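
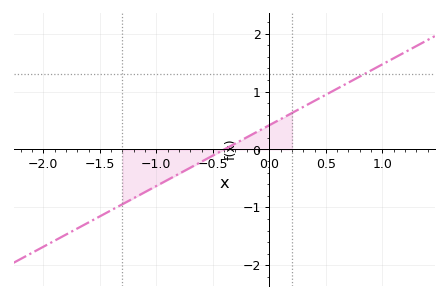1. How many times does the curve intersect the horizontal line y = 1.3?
1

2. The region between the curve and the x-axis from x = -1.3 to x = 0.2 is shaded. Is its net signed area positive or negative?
negative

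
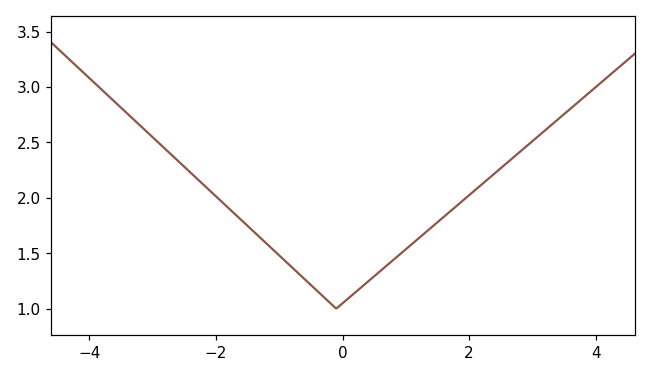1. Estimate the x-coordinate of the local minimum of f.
-0.098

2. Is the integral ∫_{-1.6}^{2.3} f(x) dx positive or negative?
positive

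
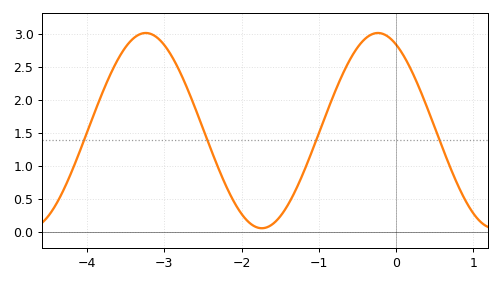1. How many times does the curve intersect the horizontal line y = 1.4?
4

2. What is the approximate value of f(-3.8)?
2.12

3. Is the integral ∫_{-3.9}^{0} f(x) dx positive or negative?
positive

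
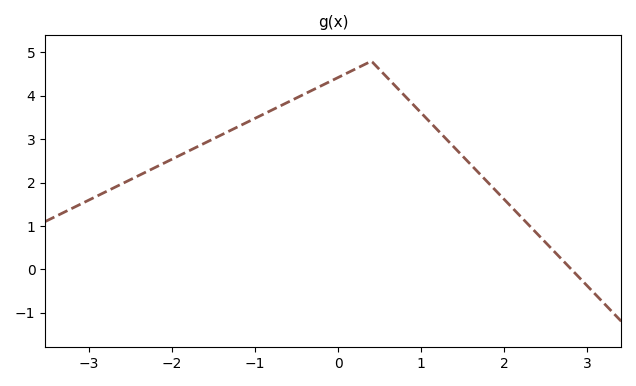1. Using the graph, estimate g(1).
3.6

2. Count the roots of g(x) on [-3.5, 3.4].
1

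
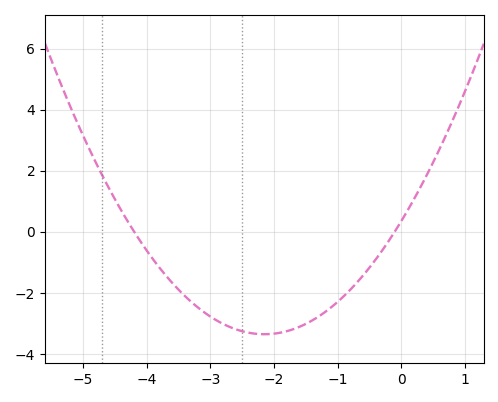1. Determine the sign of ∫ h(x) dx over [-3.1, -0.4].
negative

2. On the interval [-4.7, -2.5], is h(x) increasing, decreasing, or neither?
decreasing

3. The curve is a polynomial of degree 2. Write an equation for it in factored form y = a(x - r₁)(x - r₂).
y = 0.8(x + 4.2)(x + 0.1)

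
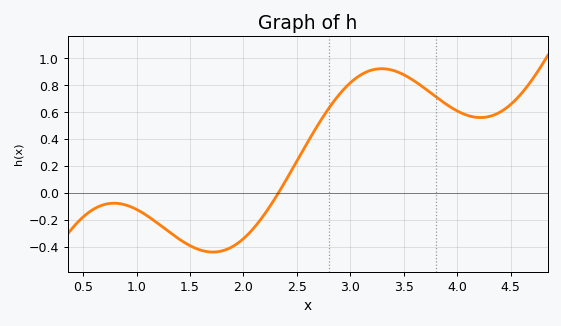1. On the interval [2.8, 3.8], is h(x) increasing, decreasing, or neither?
neither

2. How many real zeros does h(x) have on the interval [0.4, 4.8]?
1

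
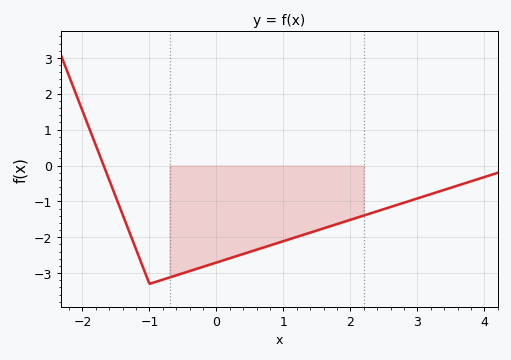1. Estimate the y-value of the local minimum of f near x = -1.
-3.3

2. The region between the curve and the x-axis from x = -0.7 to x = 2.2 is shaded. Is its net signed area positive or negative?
negative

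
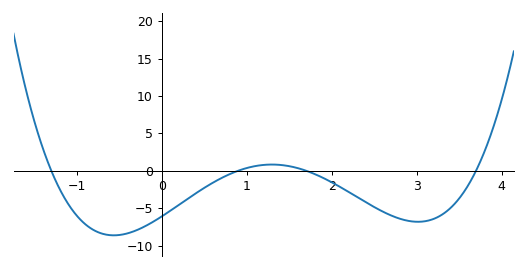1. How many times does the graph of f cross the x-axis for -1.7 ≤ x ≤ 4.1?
4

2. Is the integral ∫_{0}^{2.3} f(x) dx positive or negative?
negative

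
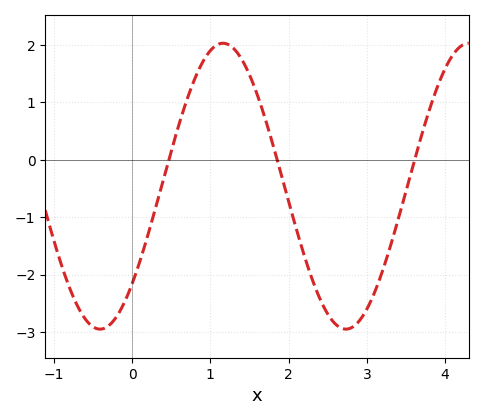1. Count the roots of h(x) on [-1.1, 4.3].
3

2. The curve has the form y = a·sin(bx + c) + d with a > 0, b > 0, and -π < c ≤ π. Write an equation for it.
y = 2.49sin(2x - 0.752) - 0.46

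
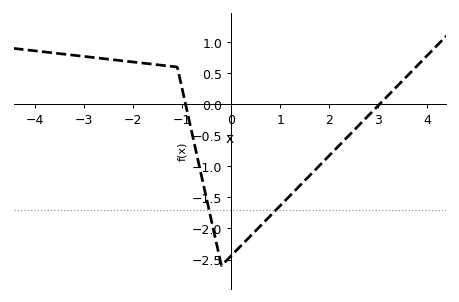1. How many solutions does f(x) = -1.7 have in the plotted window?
2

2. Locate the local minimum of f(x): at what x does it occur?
-0.2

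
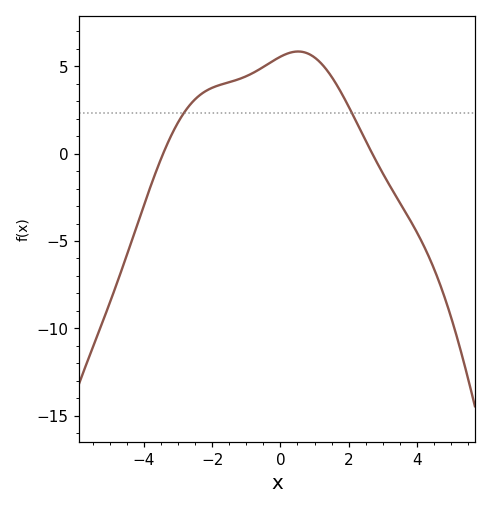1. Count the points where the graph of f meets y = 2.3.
2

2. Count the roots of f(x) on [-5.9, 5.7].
2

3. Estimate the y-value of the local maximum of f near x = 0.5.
6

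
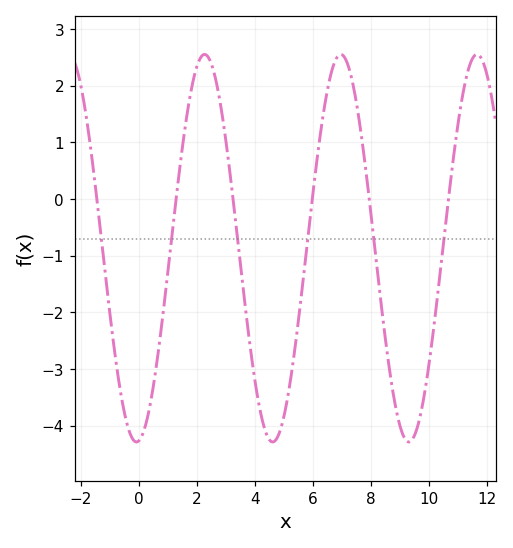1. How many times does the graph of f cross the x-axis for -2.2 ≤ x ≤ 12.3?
6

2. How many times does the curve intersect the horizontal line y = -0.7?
6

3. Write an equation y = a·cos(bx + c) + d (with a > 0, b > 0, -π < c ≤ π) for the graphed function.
y = 3.42cos(1.3x - 3) - 0.87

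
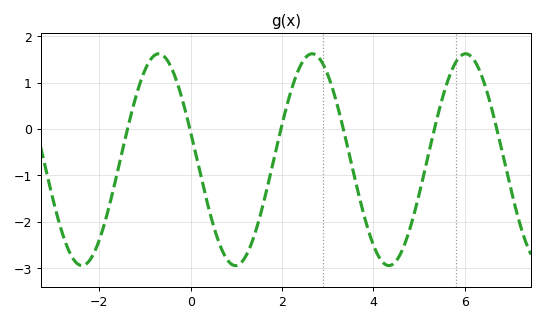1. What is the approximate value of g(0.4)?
-1.7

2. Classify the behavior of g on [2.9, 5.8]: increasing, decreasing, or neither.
neither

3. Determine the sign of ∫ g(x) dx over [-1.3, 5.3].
negative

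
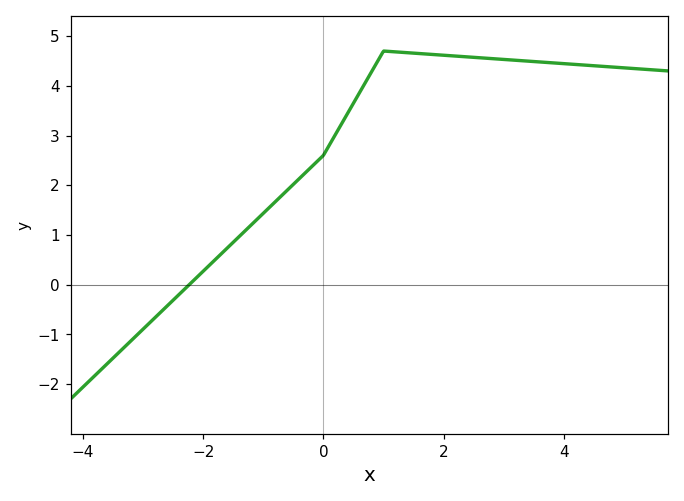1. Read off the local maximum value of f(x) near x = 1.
4.7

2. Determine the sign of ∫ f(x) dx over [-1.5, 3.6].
positive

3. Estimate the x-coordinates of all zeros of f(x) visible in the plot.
-2.23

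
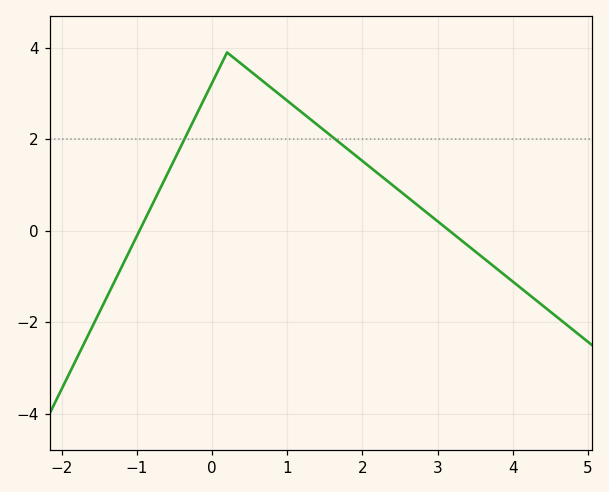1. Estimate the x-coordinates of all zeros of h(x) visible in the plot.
-0.965, 3.16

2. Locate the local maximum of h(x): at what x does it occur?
0.199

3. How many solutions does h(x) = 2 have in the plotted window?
2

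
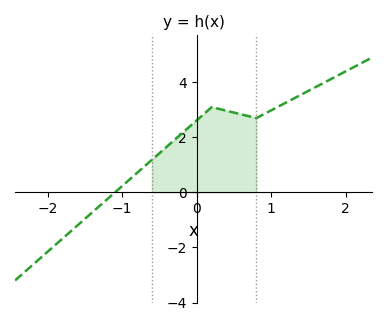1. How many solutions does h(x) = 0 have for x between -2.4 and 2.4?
1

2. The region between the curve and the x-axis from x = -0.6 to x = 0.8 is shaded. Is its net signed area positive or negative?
positive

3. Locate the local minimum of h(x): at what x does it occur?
0.8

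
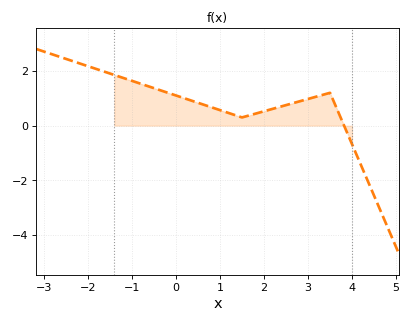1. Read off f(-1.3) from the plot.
1.8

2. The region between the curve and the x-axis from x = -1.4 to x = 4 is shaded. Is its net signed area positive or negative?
positive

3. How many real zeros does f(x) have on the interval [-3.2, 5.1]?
1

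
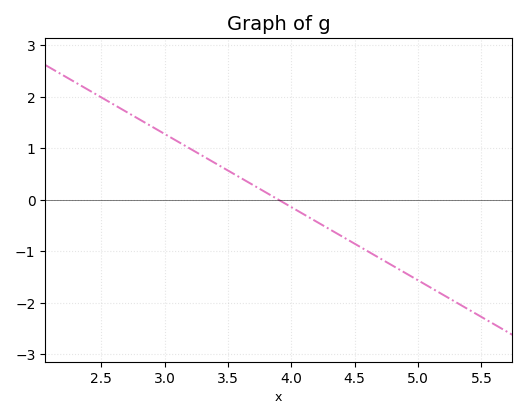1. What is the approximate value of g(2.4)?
2.1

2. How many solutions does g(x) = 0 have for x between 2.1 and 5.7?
1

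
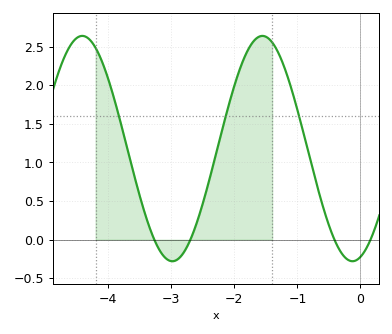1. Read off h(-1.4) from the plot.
2.56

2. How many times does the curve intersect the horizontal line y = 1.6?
3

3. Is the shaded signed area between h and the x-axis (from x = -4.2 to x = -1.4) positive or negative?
positive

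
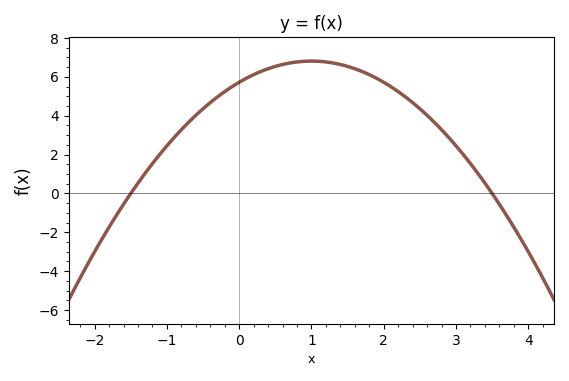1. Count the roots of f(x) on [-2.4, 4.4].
2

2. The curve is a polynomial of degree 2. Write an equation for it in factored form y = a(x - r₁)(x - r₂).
y = -1.09(x + 1.5)(x - 3.5)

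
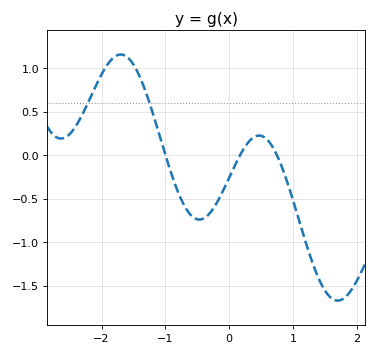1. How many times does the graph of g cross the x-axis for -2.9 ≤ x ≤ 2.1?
3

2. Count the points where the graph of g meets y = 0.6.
2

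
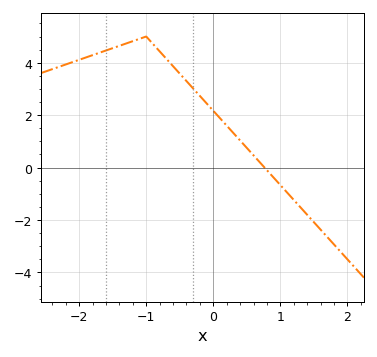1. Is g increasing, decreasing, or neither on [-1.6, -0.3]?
neither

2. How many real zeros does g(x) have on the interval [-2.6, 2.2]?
1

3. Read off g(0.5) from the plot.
0.749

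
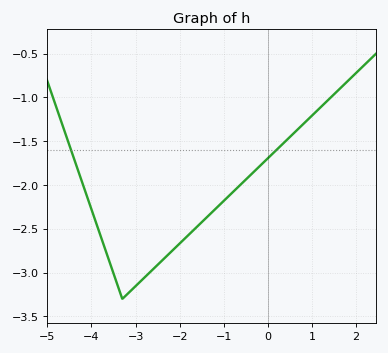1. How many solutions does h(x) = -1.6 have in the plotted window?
2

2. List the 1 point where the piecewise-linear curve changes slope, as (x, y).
(-3.3, -3.3)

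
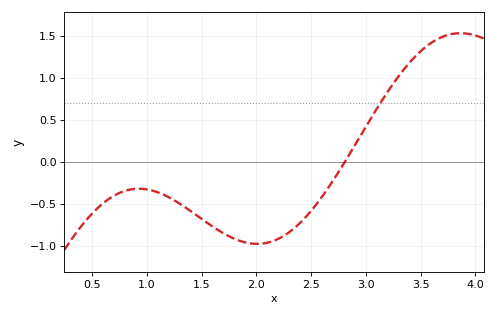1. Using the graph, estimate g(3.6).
1.41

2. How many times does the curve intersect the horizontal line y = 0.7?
1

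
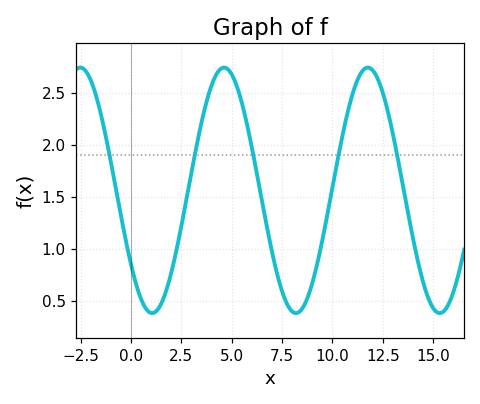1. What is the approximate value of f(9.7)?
1.28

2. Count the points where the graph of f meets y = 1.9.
5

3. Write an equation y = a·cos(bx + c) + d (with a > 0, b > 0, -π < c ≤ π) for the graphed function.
y = 1.18cos(0.88x + 2.22) + 1.56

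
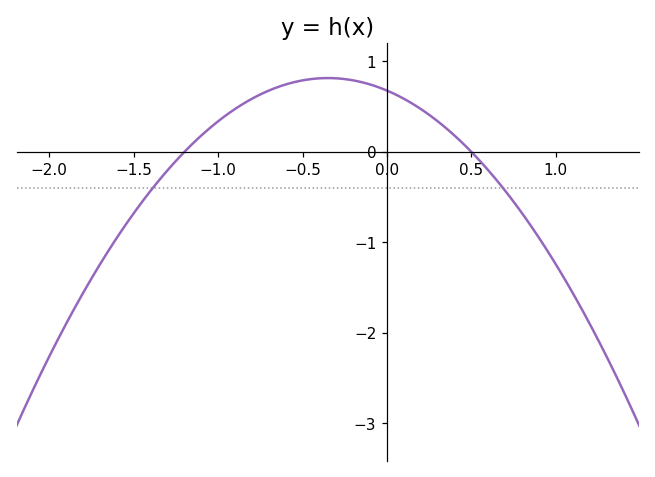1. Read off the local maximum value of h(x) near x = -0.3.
0.816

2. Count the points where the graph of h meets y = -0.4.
2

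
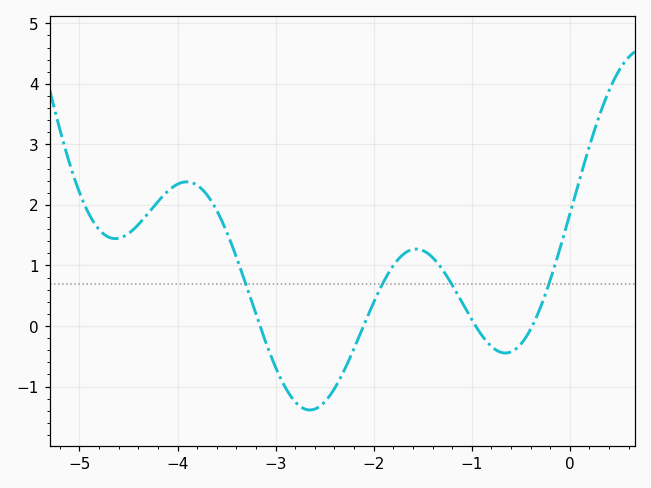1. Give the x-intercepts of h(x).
-3.2, -2.1, -1, -0.4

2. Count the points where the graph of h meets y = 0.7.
4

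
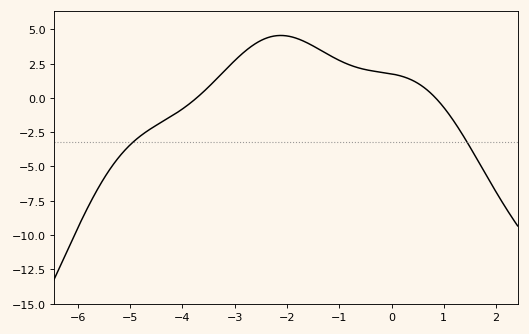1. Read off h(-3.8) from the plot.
0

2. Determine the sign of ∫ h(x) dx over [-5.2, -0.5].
positive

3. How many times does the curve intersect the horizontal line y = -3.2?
2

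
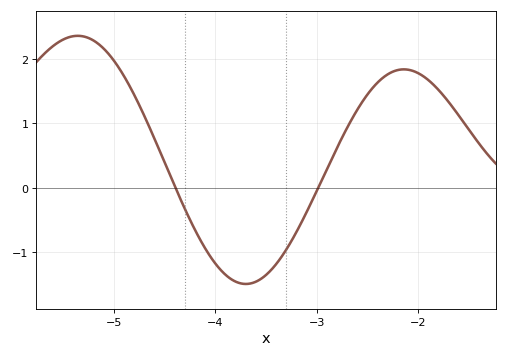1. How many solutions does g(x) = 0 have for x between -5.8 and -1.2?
2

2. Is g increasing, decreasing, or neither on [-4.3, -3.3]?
neither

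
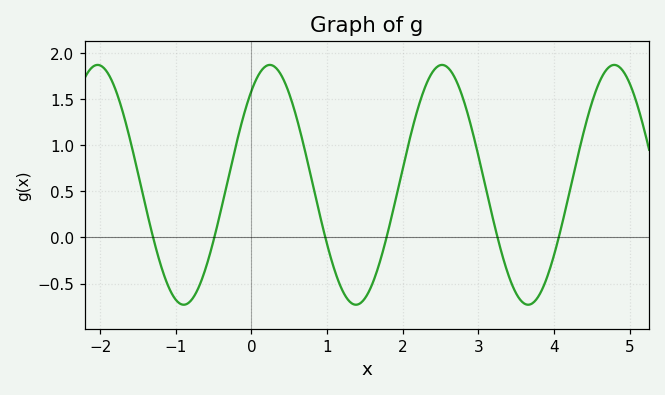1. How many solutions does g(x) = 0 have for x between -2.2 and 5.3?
6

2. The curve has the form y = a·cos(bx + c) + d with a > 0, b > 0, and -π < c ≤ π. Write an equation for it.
y = 1.3cos(2.8x - 0.67) + 0.57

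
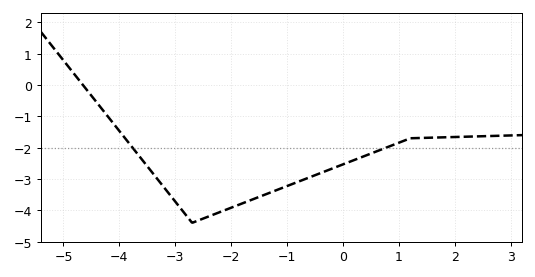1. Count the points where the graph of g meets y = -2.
2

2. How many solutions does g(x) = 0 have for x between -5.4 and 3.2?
1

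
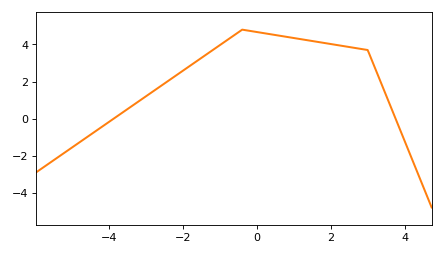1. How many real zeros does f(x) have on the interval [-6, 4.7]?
2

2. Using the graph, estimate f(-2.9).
1.35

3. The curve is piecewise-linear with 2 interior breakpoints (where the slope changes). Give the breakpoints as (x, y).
(-0.4, 4.8); (3, 3.7)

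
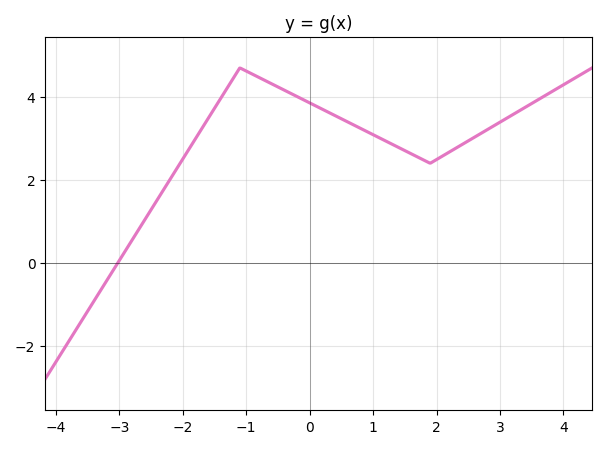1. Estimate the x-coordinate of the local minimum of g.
2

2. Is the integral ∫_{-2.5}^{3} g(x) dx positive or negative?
positive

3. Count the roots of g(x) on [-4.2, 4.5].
1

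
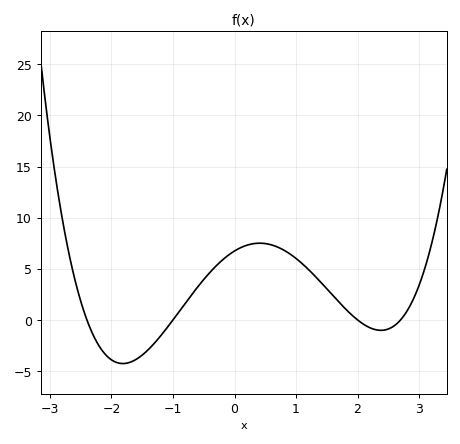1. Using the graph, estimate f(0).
6.5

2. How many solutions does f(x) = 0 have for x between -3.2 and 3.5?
4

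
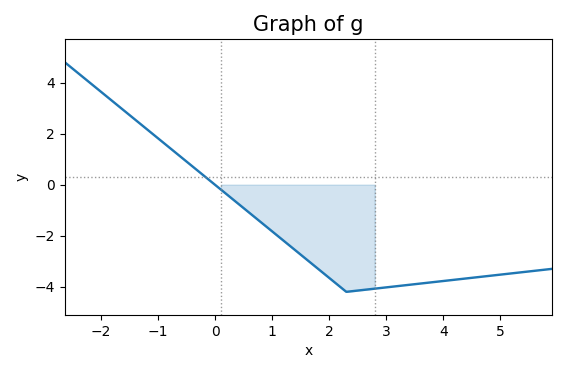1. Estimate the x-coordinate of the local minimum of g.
2.3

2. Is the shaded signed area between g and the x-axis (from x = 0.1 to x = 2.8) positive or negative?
negative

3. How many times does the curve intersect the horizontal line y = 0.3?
1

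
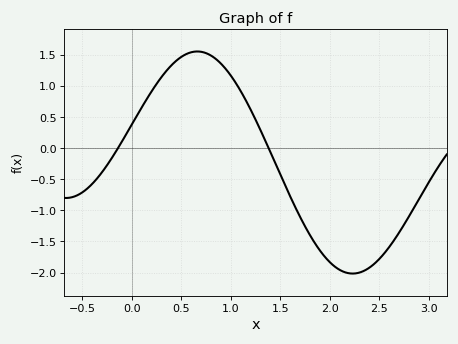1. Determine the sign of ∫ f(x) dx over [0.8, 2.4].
negative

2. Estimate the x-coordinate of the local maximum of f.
0.7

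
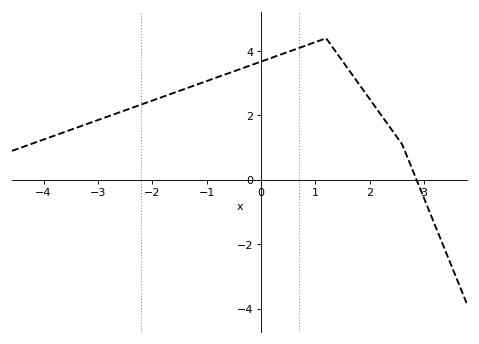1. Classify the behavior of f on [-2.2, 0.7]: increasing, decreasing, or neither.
increasing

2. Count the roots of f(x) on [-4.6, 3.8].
1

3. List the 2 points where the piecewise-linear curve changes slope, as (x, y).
(1.2, 4.4); (2.6, 1.1)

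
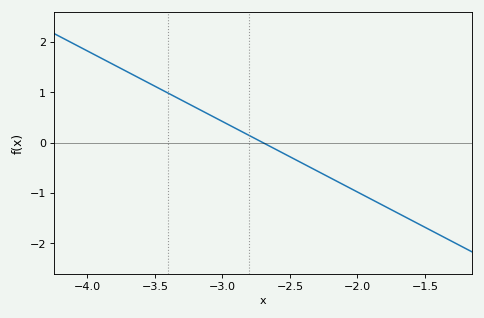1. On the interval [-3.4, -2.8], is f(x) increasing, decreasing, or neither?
decreasing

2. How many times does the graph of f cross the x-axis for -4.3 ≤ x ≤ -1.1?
1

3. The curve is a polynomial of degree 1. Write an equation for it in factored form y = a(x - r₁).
y = -1.4(x + 2.7)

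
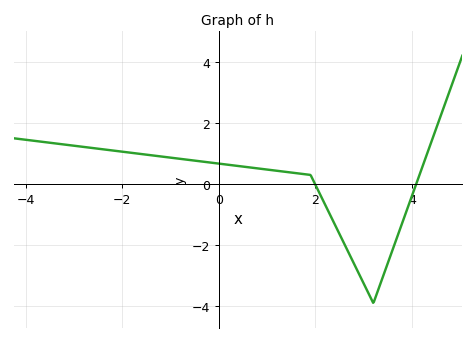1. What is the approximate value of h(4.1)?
0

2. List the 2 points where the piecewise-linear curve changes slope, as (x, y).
(1.9, 0.3); (3.2, -3.9)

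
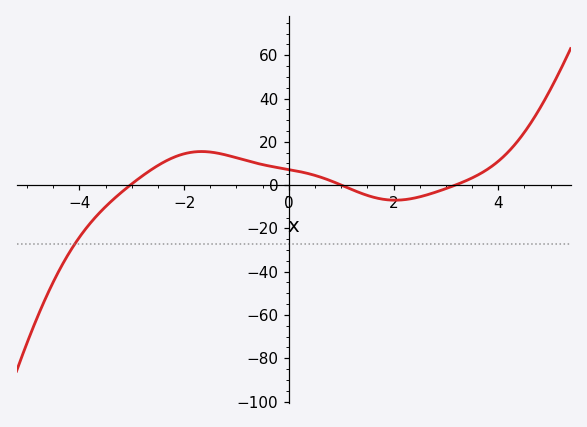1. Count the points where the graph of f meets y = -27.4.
1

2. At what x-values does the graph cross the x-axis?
-3, 1, 3.2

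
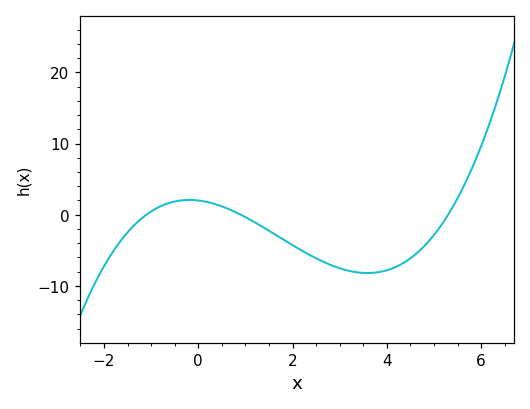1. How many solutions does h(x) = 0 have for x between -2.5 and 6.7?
3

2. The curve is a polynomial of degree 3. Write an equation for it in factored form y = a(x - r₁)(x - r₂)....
y = 0.38(x + 1.1)(x - 0.9)(x - 5.3)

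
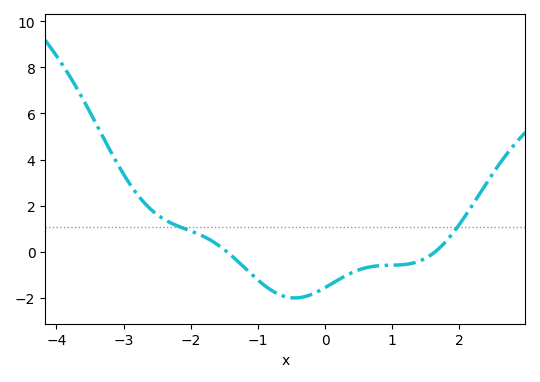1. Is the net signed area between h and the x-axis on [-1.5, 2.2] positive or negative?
negative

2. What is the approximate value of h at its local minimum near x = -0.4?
-1.99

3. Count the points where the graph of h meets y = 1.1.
2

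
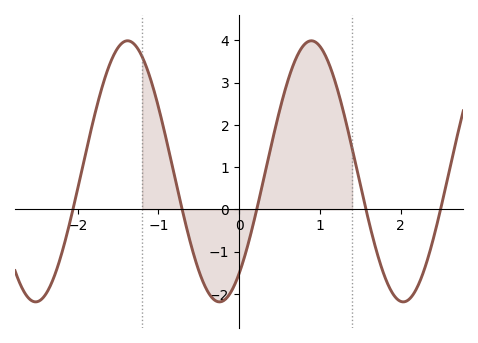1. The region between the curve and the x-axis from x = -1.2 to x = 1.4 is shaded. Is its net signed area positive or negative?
positive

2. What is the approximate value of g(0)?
-1.52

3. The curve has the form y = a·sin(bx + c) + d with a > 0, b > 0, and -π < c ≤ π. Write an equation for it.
y = 3.09sin(2.76x - 0.9) + 0.9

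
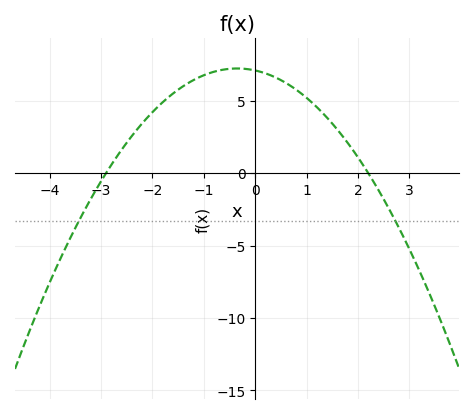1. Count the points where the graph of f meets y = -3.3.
2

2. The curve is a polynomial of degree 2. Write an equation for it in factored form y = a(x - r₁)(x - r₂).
y = -1.11(x + 2.9)(x - 2.2)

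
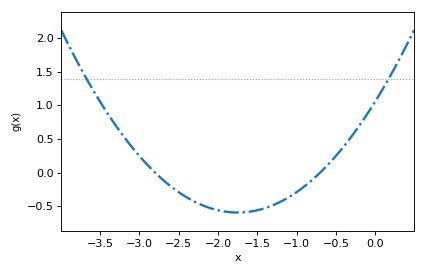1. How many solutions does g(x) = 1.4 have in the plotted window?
2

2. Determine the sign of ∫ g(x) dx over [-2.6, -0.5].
negative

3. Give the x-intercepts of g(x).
-2.8, -0.7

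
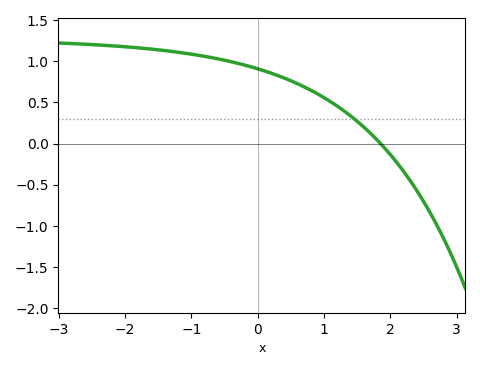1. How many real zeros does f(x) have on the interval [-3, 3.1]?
1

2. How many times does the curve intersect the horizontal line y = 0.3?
1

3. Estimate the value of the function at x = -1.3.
1.12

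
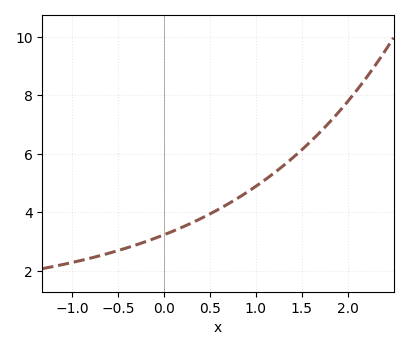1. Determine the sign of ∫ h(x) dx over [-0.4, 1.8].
positive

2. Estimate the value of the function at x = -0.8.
2.43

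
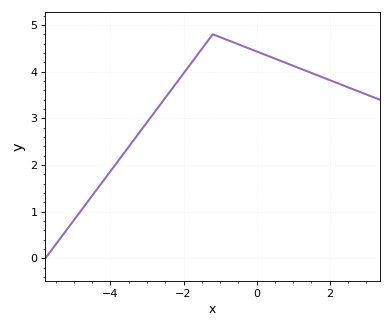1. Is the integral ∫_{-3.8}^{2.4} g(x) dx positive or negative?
positive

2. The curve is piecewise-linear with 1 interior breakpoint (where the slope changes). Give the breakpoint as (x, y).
(-1.2, 4.8)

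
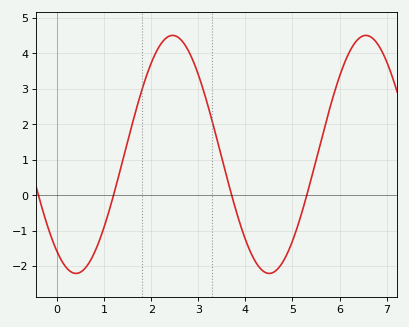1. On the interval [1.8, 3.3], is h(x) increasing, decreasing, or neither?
neither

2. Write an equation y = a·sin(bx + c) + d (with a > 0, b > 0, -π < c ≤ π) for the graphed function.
y = 3.36sin(1.5x - 2.2) + 1.15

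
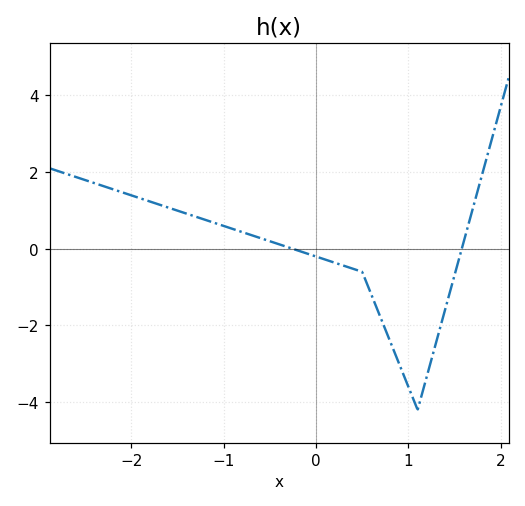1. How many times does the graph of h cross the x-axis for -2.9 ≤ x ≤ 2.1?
2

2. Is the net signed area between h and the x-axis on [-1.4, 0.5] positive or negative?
positive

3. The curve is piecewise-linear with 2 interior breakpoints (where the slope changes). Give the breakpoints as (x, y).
(0.5, -0.6); (1.1, -4.2)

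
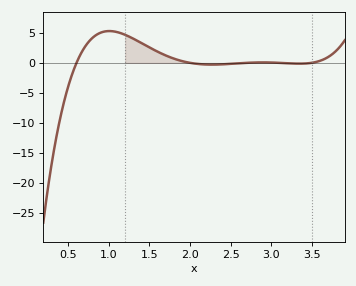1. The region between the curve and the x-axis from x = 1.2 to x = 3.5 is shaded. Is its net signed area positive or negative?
positive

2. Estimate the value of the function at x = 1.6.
1.86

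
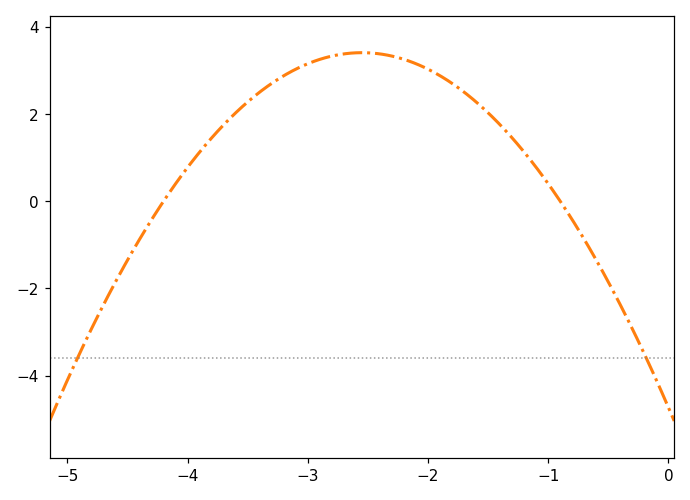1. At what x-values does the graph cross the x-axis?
-4.2, -0.9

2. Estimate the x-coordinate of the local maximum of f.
-2.55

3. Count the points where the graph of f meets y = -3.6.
2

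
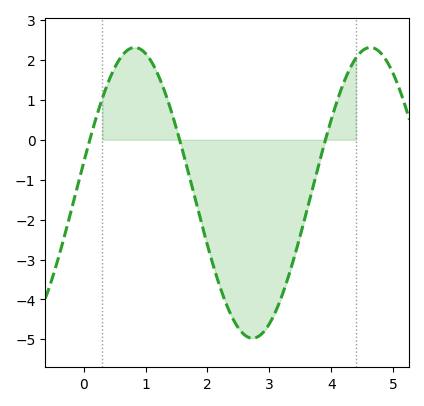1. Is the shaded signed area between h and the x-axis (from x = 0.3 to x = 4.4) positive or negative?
negative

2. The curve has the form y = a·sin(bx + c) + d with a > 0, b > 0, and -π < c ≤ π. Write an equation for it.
y = 3.64sin(1.65x + 0.212) - 1.33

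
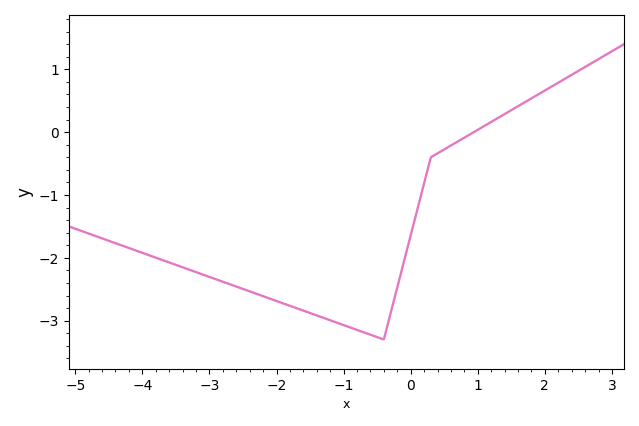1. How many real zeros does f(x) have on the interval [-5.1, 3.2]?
1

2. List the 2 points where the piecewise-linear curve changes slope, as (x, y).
(-0.4, -3.3); (0.3, -0.4)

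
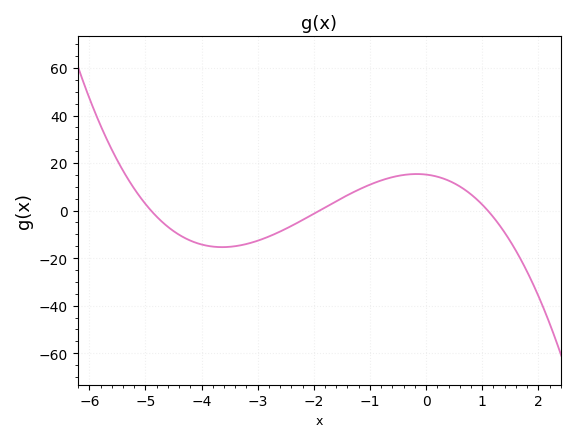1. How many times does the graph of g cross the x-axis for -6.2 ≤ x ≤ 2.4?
3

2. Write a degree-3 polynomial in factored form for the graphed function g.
y = -1.48(x + 4.9)(x + 1.9)(x - 1.1)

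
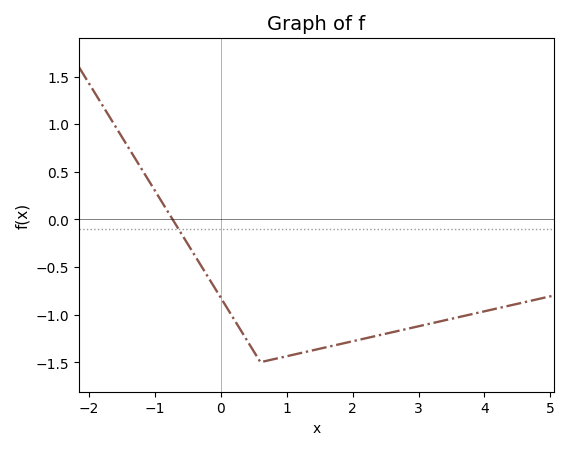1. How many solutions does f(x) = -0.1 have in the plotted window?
1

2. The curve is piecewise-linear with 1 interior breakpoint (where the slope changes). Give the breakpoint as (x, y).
(0.6, -1.5)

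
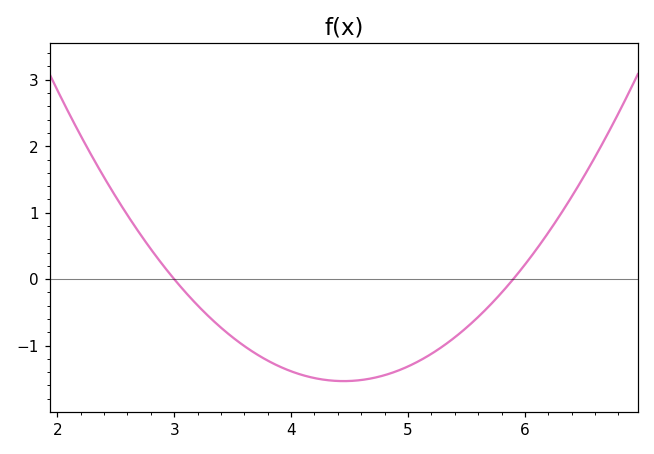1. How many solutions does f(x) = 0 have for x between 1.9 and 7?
2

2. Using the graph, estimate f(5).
-1.3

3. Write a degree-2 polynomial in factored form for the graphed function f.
y = 0.73(x - 3)(x - 5.9)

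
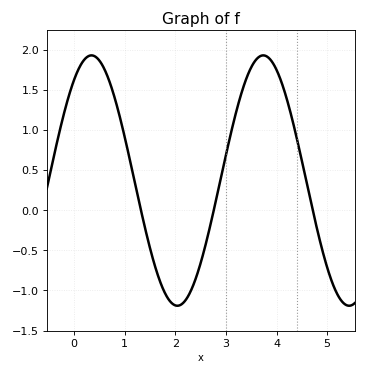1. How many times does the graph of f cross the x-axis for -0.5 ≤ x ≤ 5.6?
3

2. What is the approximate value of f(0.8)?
1.4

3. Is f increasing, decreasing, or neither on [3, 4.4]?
neither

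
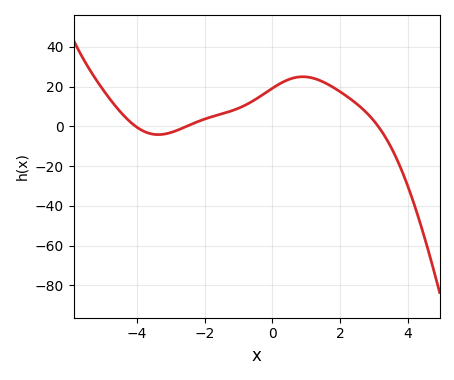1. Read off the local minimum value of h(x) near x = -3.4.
-4.1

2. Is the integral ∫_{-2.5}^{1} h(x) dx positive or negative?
positive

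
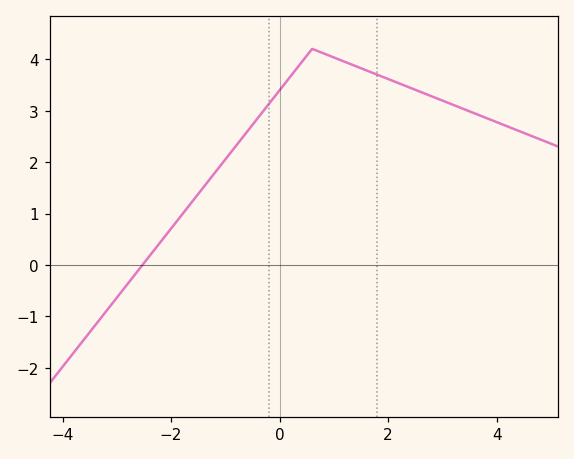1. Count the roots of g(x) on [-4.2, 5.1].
1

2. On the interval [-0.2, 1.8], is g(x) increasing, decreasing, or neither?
neither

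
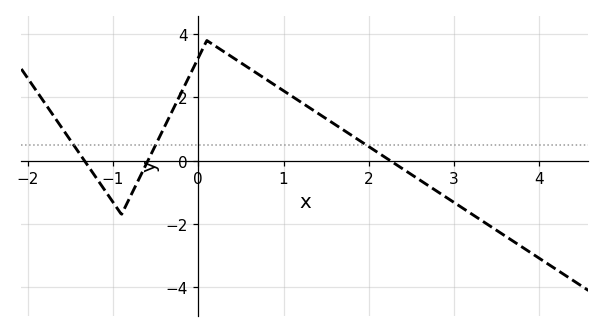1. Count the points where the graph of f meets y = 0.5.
3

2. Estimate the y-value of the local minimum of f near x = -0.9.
-1.7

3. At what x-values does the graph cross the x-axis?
-1.33, -0.591, 2.25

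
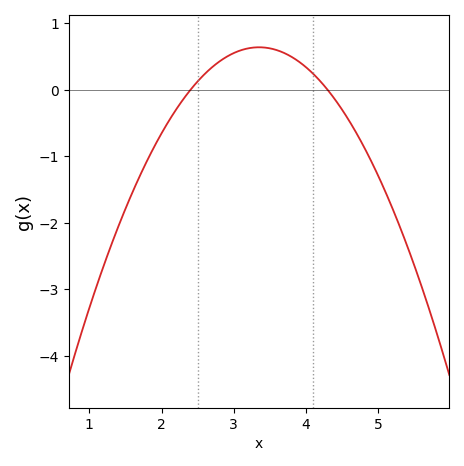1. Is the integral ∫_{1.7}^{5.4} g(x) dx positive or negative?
negative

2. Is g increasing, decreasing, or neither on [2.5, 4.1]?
neither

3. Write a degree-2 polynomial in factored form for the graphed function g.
y = -0.71(x - 2.4)(x - 4.3)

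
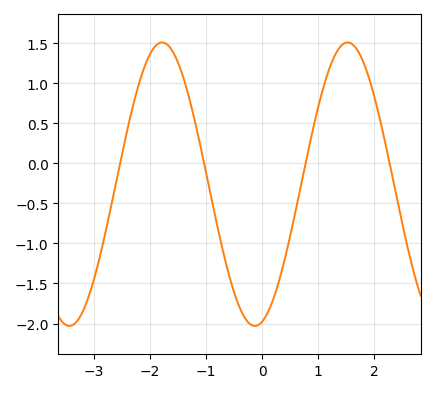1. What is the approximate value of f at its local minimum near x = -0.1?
-2.05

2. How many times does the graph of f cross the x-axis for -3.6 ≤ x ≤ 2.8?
4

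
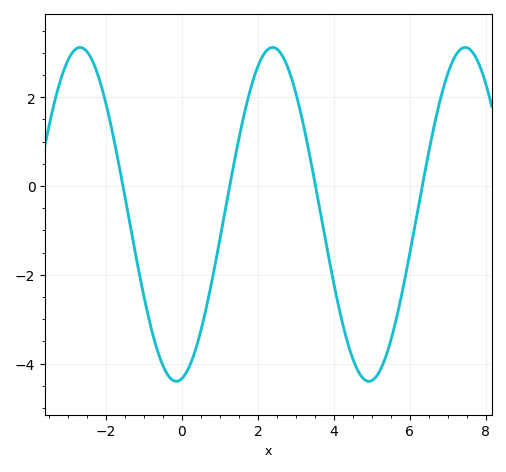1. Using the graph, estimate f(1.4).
0.635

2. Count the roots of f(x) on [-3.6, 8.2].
4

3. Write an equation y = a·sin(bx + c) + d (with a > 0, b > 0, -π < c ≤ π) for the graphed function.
y = 3.76sin(1.24x - 1.39) - 0.64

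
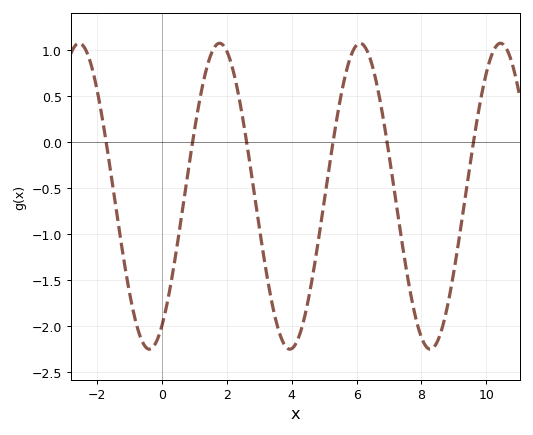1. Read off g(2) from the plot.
0.98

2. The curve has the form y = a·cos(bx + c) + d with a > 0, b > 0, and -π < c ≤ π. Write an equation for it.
y = 1.66cos(1.45x - 2.57) - 0.59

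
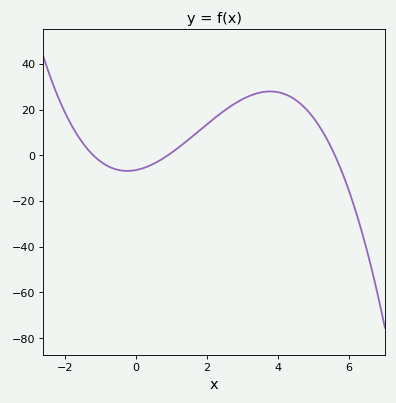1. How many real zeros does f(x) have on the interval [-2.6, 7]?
3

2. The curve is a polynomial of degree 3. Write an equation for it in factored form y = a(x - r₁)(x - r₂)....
y = -1.07(x + 1.2)(x - 0.9)(x - 5.6)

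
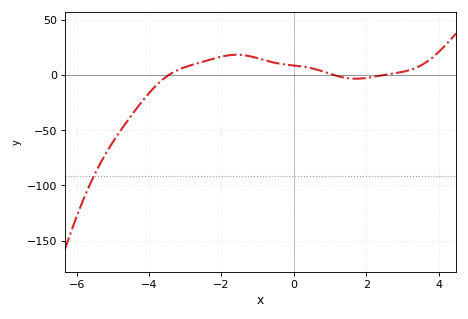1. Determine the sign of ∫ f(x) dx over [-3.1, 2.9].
positive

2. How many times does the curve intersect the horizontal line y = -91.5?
1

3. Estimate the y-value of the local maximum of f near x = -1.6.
18.5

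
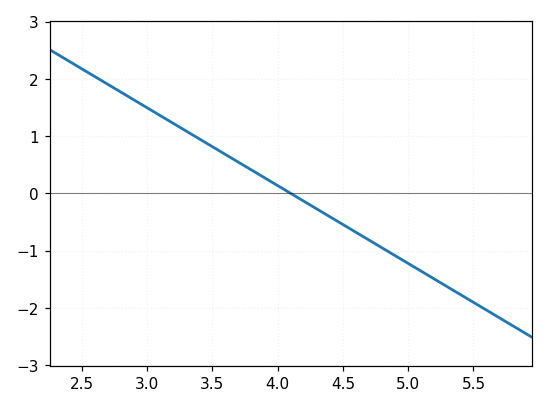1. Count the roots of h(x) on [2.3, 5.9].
1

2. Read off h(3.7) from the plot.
0.544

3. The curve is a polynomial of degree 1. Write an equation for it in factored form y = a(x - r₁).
y = -1.36(x - 4.1)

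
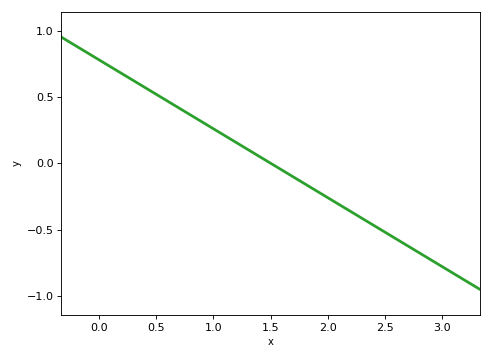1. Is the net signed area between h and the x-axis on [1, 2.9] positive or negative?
negative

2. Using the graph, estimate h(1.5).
0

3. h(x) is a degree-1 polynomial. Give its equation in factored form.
y = -0.52(x - 1.5)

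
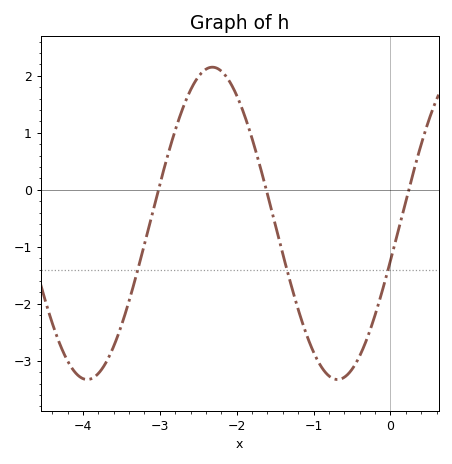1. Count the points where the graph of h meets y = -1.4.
3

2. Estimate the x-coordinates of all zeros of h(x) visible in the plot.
-3, -1.6, 0.2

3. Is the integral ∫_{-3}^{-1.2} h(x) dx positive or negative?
positive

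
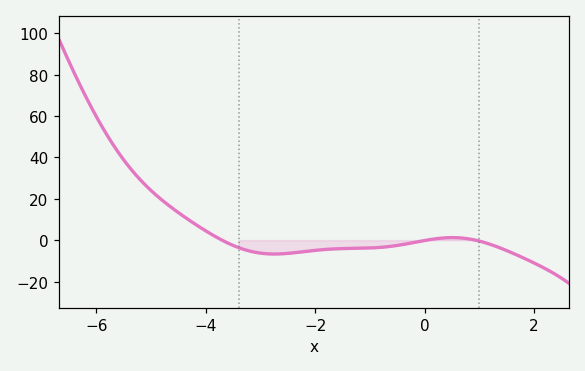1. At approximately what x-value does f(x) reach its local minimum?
-2.75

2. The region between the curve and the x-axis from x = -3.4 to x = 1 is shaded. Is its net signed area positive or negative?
negative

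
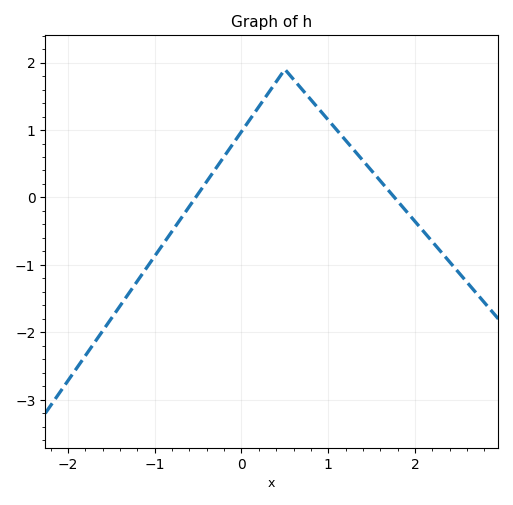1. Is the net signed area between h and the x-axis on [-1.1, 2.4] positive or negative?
positive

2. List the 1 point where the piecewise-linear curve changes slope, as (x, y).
(0.5, 1.9)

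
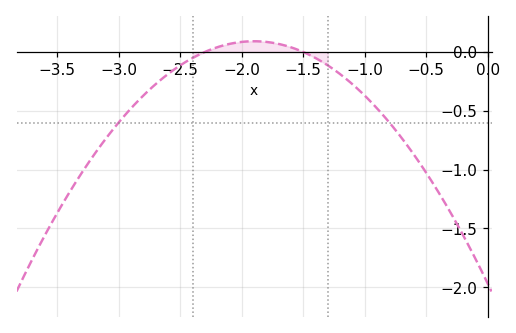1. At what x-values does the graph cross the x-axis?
-2.3, -1.5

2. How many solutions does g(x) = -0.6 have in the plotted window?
2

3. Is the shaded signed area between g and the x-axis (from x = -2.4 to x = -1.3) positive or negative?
positive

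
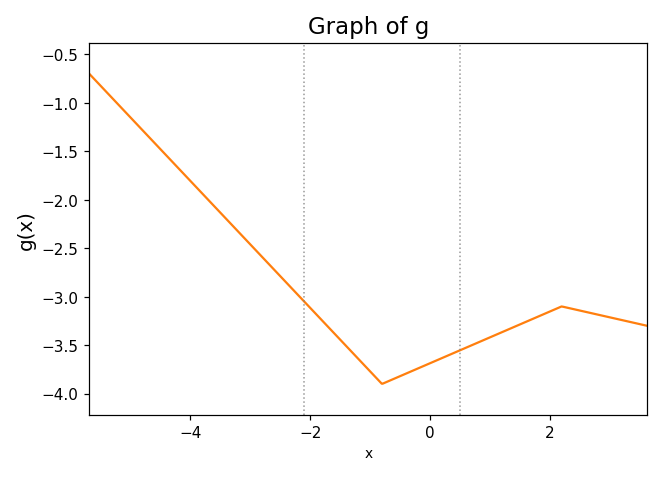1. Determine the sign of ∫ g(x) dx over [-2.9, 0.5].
negative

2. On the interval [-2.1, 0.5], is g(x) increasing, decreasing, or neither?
neither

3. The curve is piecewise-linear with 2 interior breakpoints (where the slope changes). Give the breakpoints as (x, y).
(-0.8, -3.9); (2.2, -3.1)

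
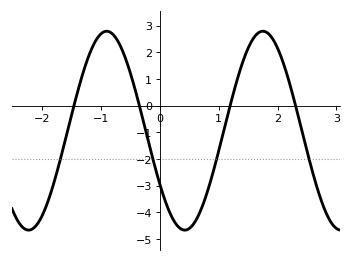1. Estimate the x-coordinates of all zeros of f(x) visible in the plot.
-1.46, -0.344, 1.2, 2.31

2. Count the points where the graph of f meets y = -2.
4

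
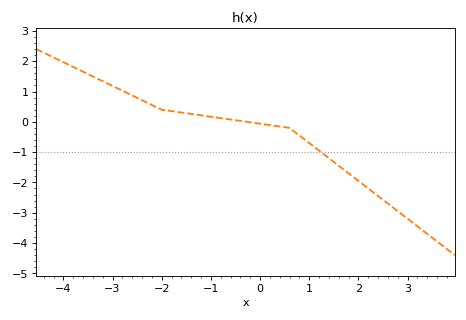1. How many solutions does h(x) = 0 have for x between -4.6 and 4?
1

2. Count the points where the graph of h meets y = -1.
1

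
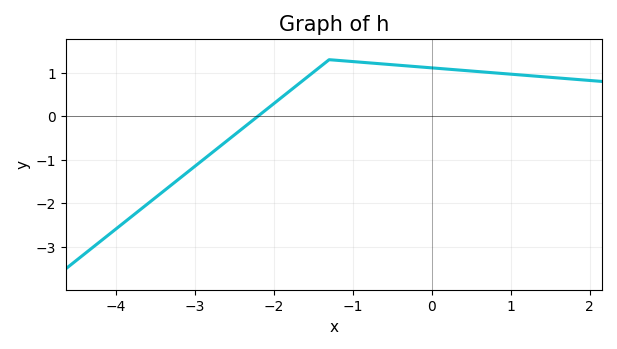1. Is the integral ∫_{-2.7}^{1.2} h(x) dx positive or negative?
positive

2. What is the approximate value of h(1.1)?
1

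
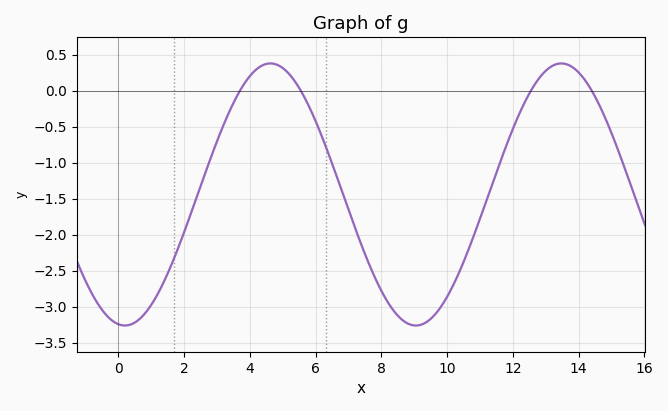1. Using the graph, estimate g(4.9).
0.35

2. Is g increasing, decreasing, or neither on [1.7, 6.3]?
neither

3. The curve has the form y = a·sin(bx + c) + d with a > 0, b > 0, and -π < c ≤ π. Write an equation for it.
y = 1.82sin(0.71x - 1.7) - 1.44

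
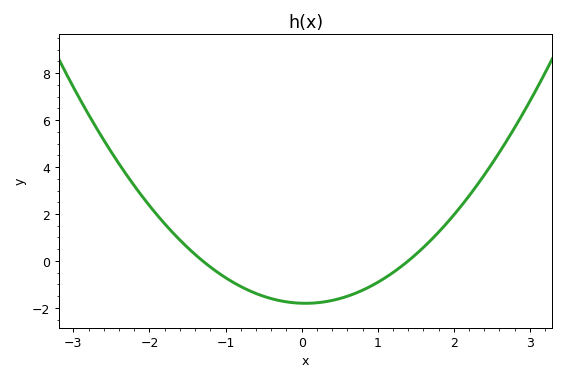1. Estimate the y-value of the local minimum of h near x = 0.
-1.8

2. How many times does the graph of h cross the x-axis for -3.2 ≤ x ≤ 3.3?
2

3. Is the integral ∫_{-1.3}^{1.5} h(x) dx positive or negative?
negative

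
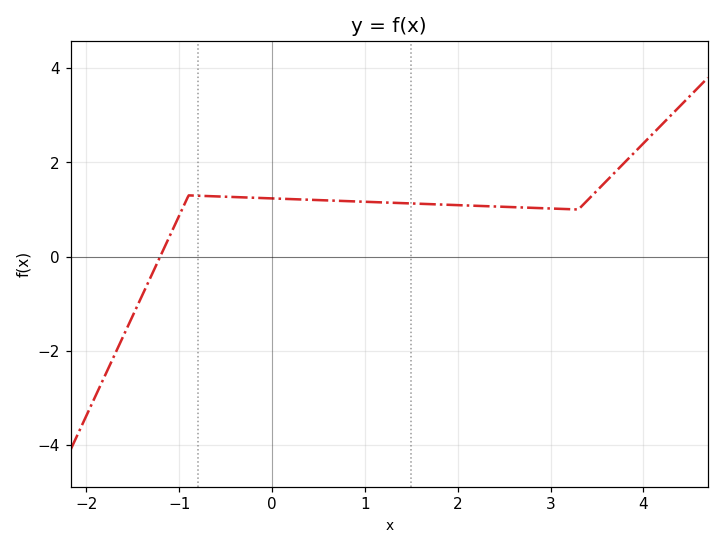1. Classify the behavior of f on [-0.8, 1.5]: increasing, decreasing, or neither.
decreasing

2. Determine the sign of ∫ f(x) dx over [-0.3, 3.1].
positive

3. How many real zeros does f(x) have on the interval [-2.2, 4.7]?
1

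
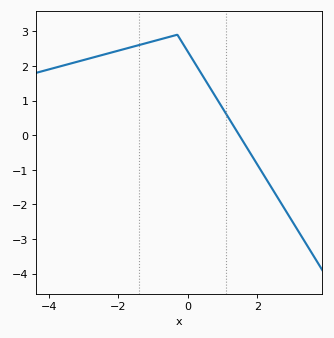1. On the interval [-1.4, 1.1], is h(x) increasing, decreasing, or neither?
neither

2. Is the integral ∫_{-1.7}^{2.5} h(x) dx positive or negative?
positive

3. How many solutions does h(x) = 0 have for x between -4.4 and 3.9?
1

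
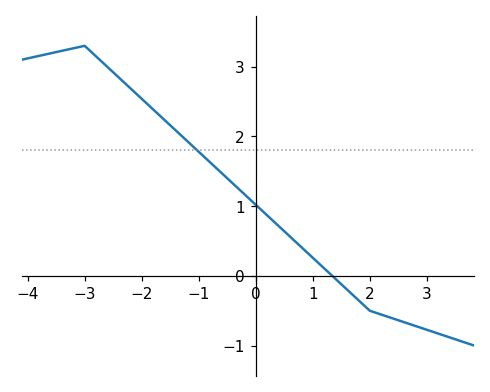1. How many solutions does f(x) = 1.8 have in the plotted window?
1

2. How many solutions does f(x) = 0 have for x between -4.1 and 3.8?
1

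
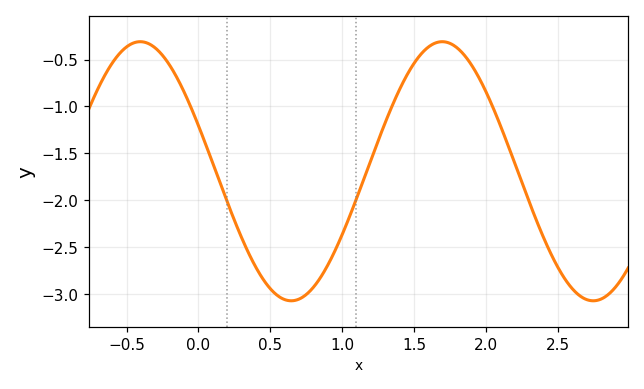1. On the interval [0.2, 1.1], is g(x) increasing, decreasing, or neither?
neither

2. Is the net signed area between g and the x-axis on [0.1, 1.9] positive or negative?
negative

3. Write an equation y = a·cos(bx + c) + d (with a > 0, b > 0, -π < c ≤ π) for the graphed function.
y = 1.38cos(3x + 1.2) - 1.69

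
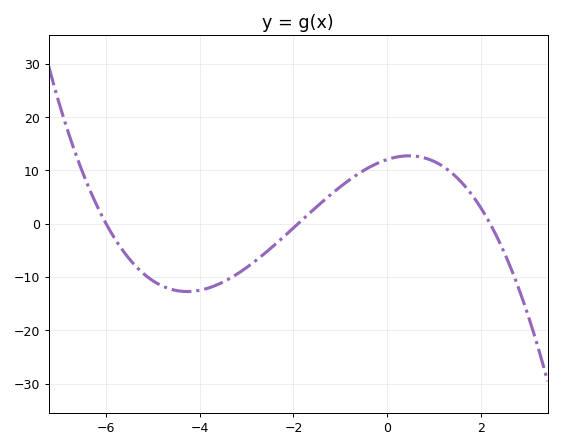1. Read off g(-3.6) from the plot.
-11.4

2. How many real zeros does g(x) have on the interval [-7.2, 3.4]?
3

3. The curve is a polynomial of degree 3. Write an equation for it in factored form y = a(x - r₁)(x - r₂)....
y = -0.48(x + 6)(x + 1.9)(x - 2.2)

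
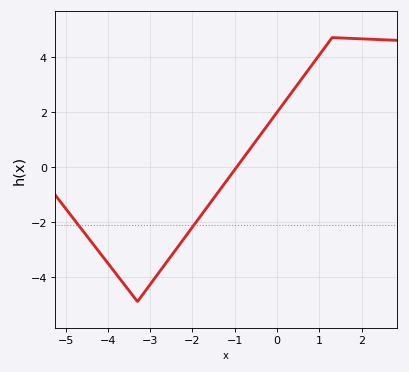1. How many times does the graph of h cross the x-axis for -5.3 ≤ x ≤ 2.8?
1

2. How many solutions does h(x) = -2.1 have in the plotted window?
2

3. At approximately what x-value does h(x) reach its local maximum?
1.3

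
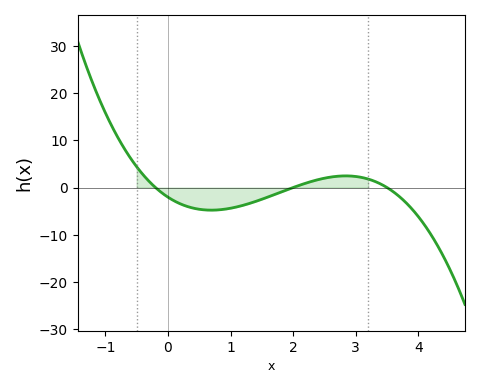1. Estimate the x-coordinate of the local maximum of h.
2.8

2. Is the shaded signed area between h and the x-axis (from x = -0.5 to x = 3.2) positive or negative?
negative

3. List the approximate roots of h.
-0.2, 2, 3.5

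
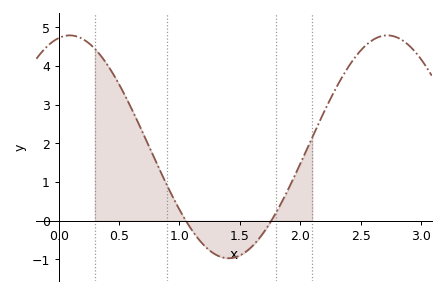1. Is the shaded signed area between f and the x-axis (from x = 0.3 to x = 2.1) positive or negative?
positive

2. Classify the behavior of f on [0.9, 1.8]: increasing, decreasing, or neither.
neither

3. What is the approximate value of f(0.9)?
0.9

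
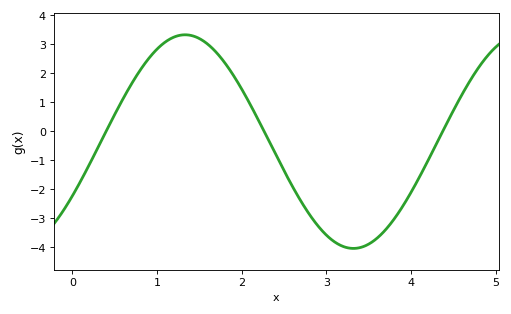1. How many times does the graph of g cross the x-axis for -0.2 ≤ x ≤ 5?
3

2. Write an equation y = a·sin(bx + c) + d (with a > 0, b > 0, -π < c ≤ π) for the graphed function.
y = 3.69sin(1.58x - 0.532) - 0.36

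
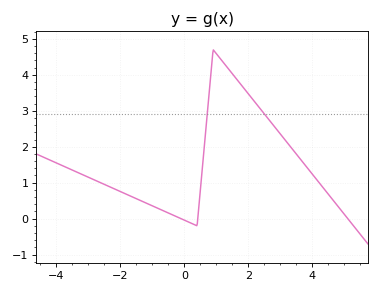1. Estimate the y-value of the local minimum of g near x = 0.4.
-0.199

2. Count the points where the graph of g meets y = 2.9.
2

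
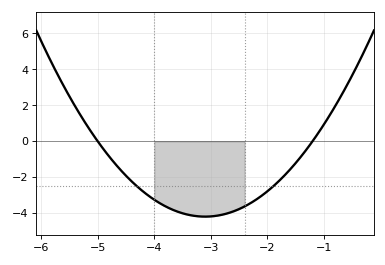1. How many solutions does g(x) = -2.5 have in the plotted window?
2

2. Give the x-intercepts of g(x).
-5, -1.2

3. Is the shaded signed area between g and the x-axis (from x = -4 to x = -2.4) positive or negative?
negative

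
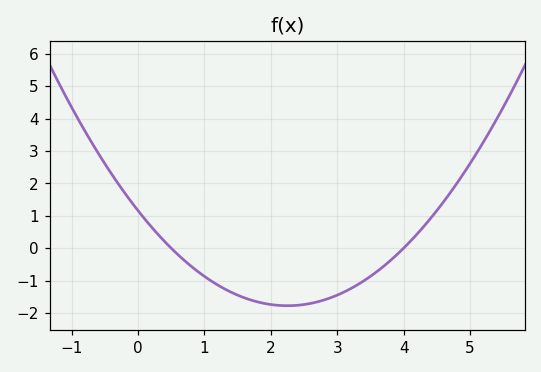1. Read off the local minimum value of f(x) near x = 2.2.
-1.78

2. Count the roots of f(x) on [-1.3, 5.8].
2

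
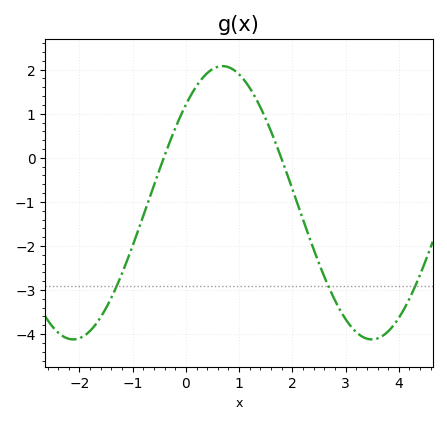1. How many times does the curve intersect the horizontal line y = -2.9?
3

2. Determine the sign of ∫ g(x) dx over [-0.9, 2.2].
positive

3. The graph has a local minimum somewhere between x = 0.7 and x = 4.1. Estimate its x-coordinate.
3.49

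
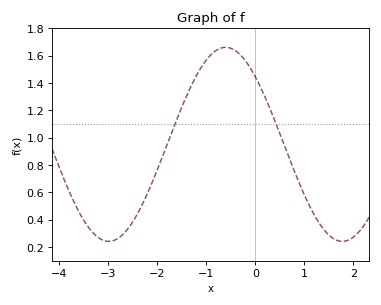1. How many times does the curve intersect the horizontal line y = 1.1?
2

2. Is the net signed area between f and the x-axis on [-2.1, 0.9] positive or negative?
positive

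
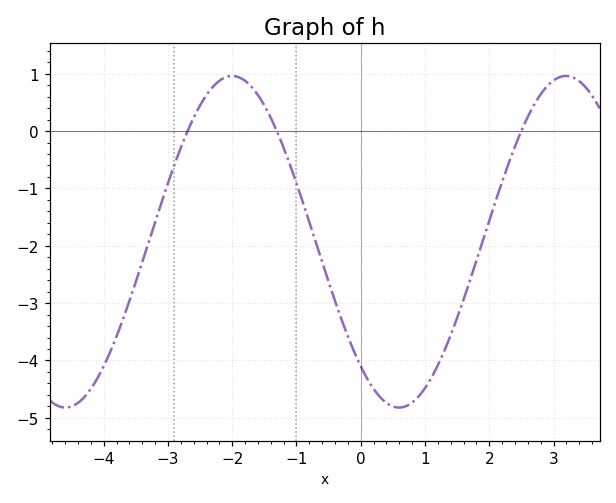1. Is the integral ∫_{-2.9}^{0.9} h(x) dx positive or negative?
negative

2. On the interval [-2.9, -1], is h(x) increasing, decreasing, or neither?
neither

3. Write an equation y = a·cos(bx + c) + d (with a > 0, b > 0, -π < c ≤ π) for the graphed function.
y = 2.89cos(1.21x + 2.42) - 1.93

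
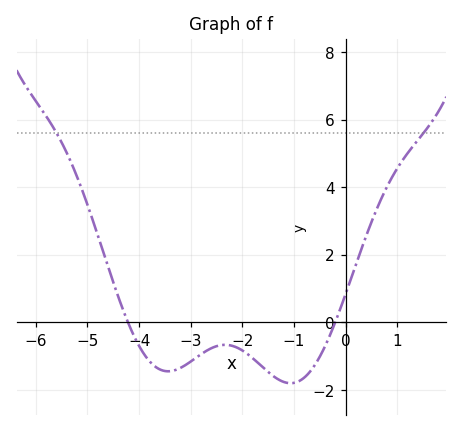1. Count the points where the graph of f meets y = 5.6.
2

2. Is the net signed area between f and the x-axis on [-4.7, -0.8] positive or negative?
negative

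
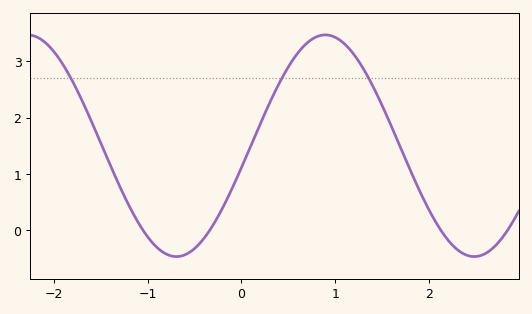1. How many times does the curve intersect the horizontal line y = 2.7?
3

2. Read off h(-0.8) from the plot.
-0.4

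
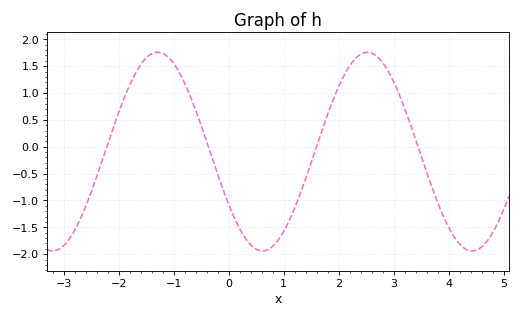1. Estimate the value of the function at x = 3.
1.2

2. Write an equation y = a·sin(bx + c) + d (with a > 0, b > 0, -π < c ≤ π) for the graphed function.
y = 1.85sin(1.6x - 2.6) - 0.09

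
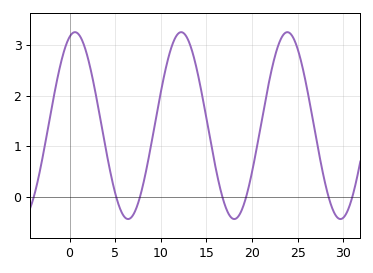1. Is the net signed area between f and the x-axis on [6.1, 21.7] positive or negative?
positive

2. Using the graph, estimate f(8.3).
0.448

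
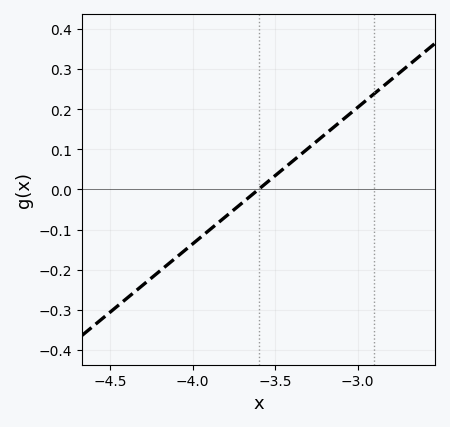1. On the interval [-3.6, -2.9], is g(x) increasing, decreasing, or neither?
increasing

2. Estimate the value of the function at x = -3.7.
-0.03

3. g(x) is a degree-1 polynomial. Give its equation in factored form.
y = 0.34(x + 3.6)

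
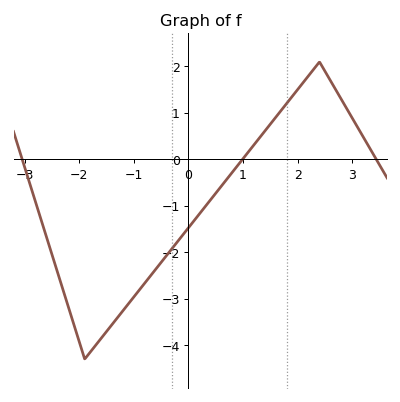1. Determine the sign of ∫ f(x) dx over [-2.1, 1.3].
negative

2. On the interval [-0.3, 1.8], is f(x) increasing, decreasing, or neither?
increasing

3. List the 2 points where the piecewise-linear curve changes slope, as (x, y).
(-1.9, -4.3); (2.4, 2.1)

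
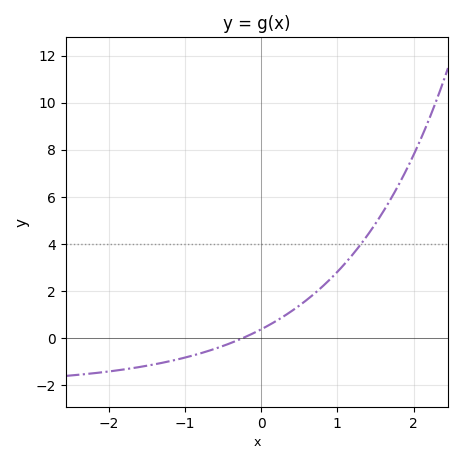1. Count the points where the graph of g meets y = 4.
1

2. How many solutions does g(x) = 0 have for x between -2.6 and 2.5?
1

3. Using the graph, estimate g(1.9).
7.11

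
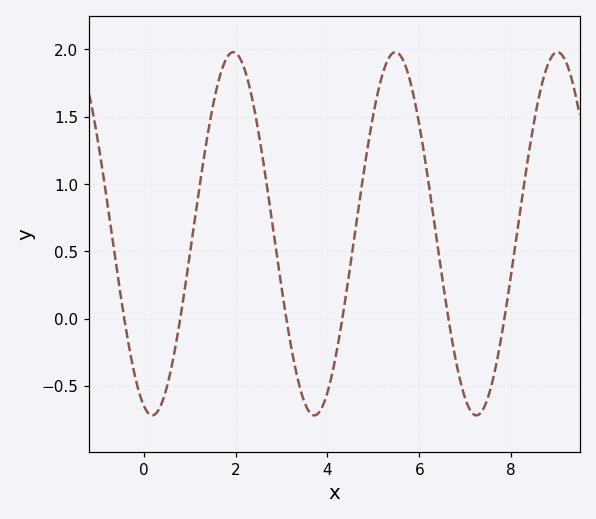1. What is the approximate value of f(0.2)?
-0.72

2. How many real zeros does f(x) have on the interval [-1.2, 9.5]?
6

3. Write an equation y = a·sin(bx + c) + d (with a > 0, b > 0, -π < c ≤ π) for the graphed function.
y = 1.35sin(1.78x - 1.9) + 0.63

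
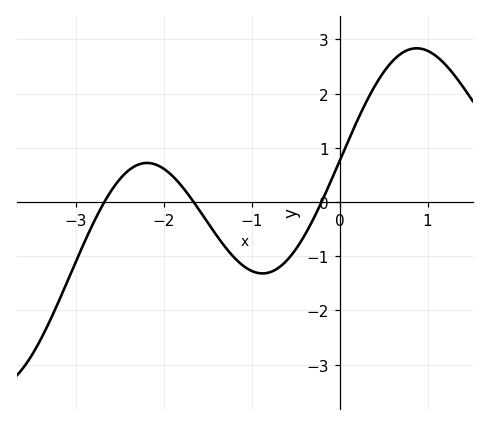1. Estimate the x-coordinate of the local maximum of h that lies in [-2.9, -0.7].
-2.19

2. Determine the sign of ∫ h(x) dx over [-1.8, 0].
negative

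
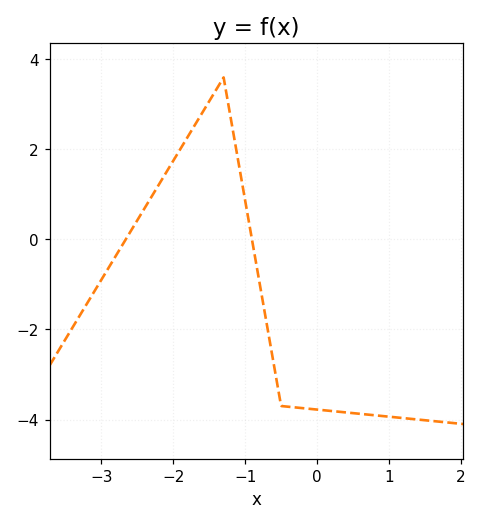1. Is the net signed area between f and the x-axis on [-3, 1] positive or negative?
negative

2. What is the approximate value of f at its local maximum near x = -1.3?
3.6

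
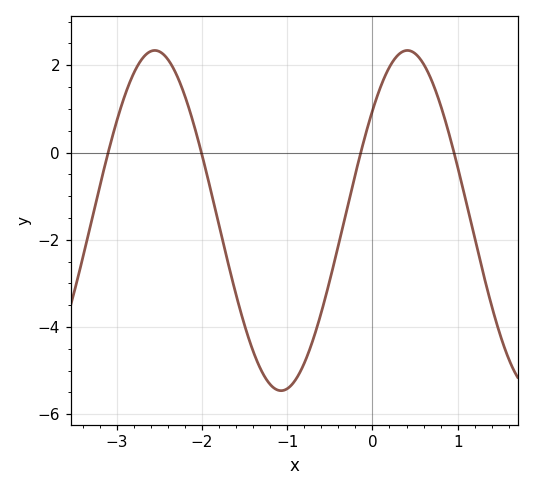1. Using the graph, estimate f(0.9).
0.421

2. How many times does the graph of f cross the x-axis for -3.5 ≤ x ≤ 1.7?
4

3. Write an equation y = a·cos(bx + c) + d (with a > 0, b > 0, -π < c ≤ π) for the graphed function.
y = 3.9cos(2.12x - 0.87) - 1.56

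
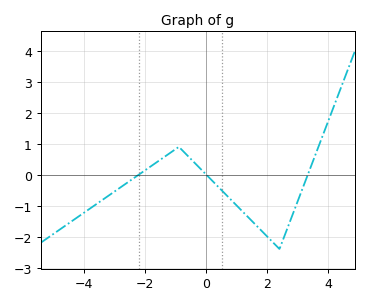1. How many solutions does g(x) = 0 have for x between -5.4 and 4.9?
3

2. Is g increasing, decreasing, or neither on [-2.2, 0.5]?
neither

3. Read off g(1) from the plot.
-1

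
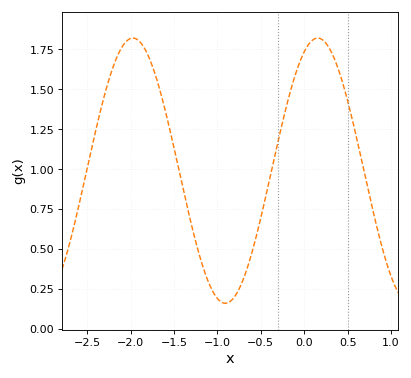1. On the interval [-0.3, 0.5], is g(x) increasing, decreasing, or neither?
neither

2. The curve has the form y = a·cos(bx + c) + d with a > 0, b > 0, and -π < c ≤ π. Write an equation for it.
y = 0.83cos(3x - 0.46) + 0.99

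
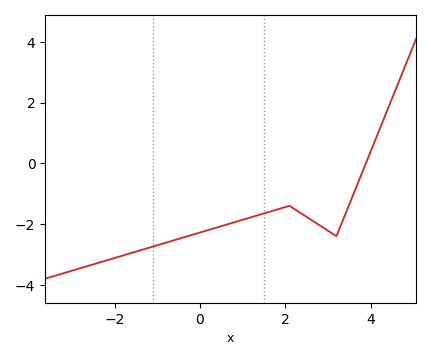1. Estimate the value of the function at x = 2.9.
-2.2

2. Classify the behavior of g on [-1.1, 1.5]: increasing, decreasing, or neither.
increasing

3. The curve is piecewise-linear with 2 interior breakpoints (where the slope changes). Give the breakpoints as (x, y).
(2.1, -1.4); (3.2, -2.4)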